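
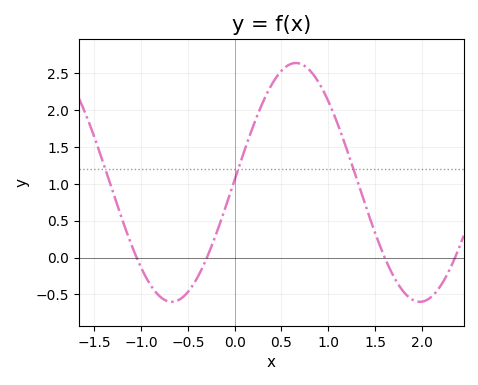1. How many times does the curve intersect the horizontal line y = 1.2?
3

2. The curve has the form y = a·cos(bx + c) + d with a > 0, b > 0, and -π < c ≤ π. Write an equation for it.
y = 1.62cos(2.4x - 1.6) + 1.02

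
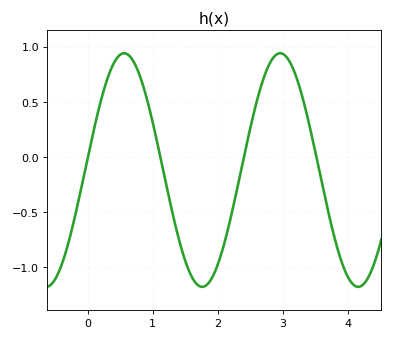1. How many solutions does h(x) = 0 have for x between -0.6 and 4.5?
4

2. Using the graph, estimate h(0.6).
0.95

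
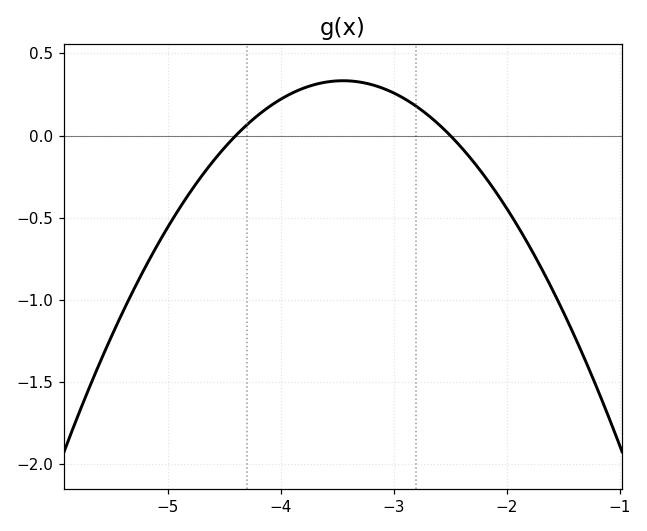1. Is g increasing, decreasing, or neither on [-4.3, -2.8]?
neither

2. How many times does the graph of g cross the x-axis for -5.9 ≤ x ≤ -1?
2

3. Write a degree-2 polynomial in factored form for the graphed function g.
y = -0.37(x + 4.4)(x + 2.5)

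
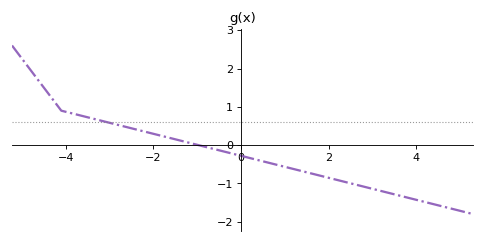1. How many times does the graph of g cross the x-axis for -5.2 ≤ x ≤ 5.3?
1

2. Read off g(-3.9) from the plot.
0.843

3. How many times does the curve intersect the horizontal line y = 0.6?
1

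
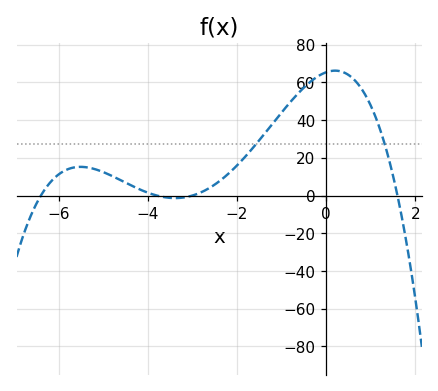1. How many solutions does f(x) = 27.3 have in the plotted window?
2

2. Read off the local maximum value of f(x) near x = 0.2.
66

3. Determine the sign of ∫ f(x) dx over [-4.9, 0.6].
positive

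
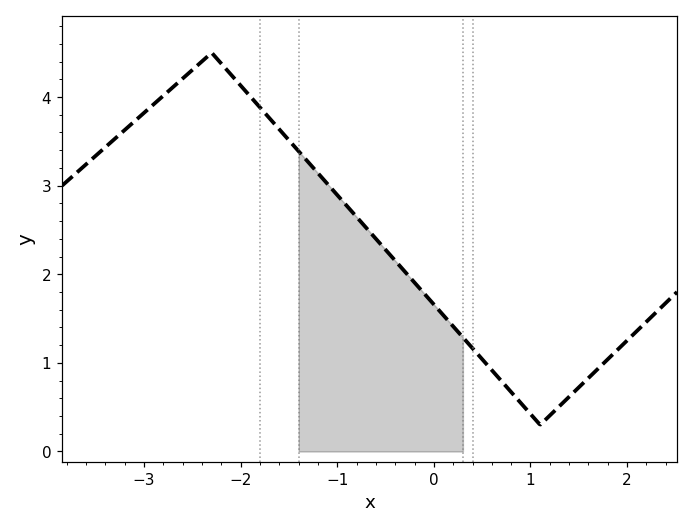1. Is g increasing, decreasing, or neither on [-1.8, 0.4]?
decreasing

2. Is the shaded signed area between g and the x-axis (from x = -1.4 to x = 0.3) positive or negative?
positive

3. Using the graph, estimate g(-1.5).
3.51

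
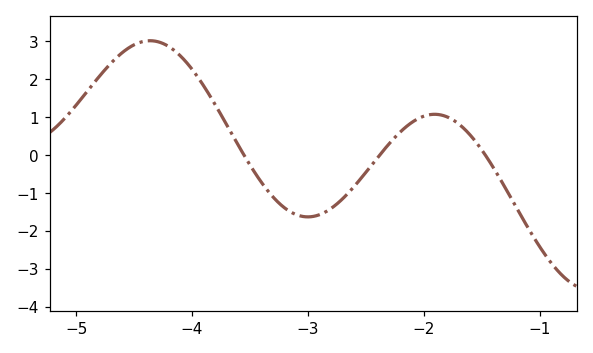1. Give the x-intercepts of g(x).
-3.6, -2.4, -1.5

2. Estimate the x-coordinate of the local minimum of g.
-3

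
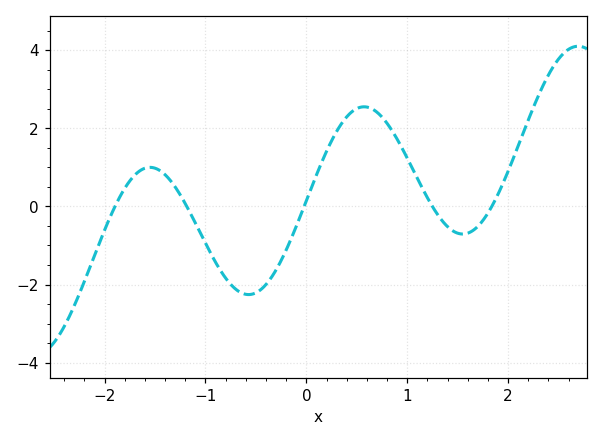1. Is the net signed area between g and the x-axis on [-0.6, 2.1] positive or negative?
positive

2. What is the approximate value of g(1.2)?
0.2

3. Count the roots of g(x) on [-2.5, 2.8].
5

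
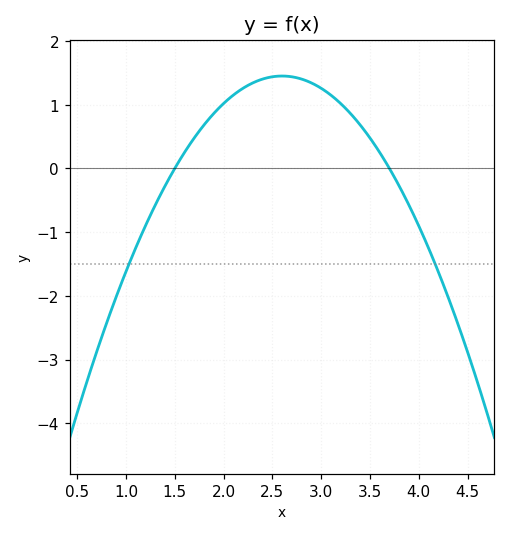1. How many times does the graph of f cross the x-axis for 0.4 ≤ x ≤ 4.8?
2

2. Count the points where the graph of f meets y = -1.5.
2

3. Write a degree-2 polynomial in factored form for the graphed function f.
y = -1.2(x - 1.5)(x - 3.7)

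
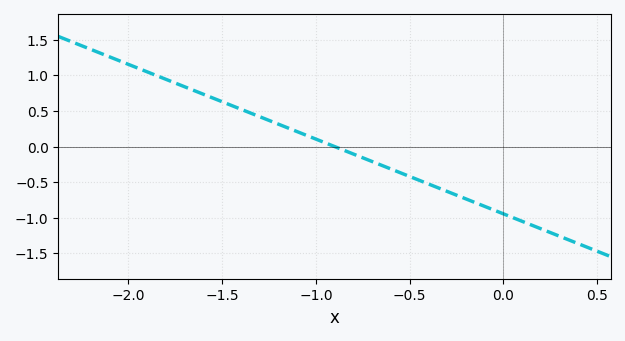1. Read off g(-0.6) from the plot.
-0.315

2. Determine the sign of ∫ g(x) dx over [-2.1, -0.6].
positive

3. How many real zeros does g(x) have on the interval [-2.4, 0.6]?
1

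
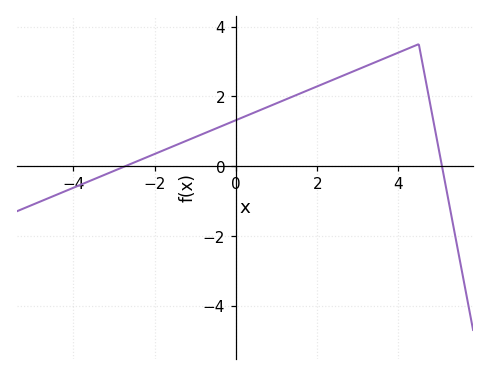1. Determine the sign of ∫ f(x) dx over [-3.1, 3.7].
positive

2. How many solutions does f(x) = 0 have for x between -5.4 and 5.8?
2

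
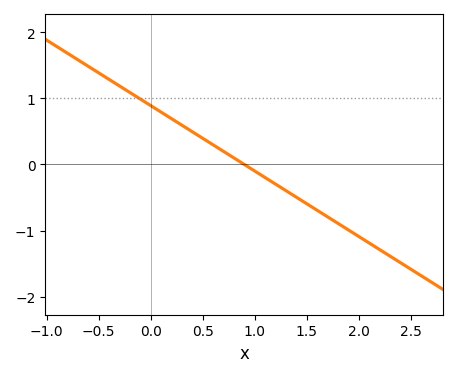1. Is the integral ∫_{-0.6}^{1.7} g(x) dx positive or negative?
positive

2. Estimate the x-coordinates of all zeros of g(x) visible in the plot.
0.9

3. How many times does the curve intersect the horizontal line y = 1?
1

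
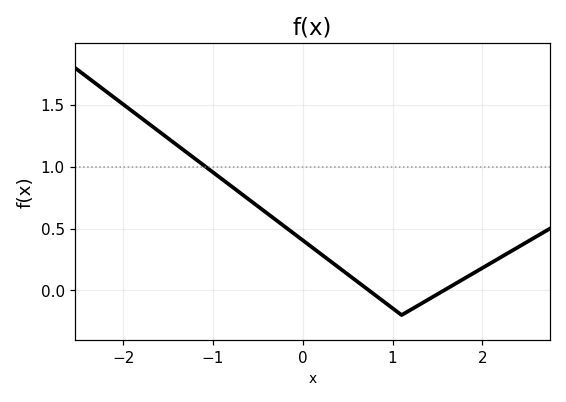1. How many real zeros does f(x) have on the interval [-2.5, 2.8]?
2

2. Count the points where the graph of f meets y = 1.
1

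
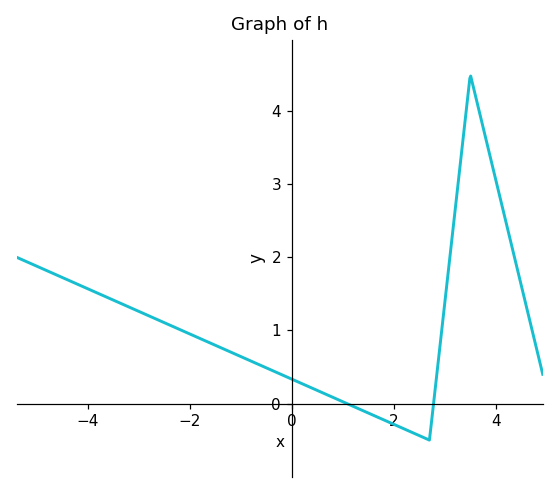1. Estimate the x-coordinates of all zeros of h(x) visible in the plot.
1.08, 2.78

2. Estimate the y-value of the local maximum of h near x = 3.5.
4.49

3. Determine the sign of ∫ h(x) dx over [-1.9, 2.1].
positive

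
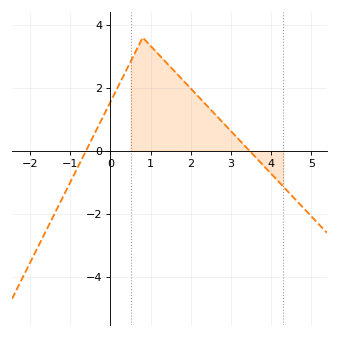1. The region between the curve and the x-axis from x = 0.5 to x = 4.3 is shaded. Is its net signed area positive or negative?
positive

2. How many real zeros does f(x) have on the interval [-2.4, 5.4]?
2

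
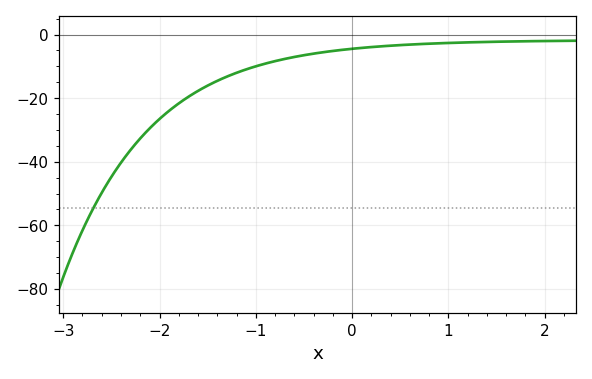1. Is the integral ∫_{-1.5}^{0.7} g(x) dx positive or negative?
negative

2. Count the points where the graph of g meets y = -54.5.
1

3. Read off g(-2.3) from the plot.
-36.3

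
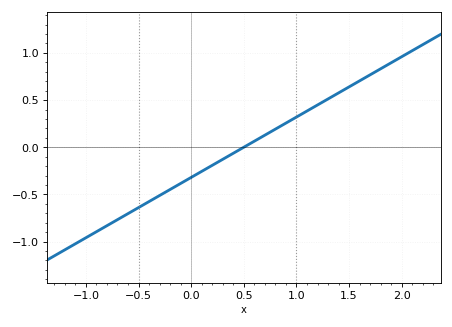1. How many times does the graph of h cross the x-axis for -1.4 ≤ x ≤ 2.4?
1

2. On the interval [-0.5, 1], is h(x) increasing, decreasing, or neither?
increasing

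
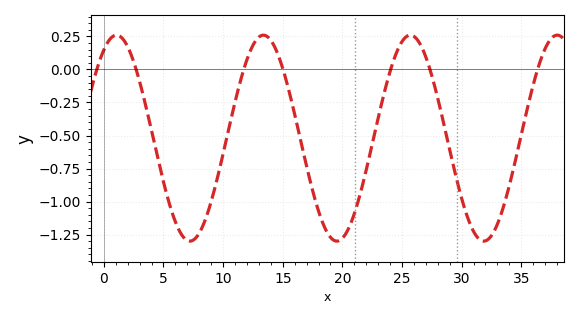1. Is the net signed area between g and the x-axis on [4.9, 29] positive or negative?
negative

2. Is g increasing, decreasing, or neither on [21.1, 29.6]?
neither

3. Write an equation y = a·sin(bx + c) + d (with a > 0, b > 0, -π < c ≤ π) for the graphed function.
y = 0.78sin(0.51x + 1) - 0.52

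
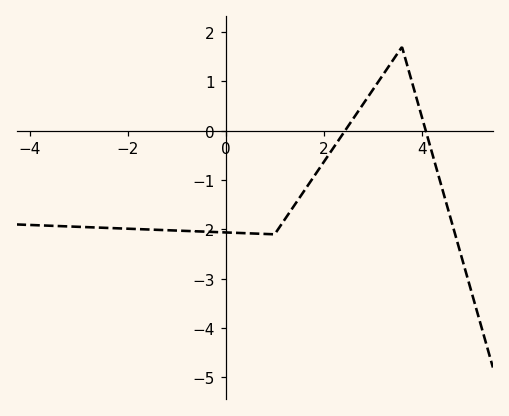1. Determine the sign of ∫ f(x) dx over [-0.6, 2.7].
negative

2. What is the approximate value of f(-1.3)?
-2.01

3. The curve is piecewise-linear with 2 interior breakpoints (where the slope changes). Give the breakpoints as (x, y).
(1, -2.1); (3.6, 1.7)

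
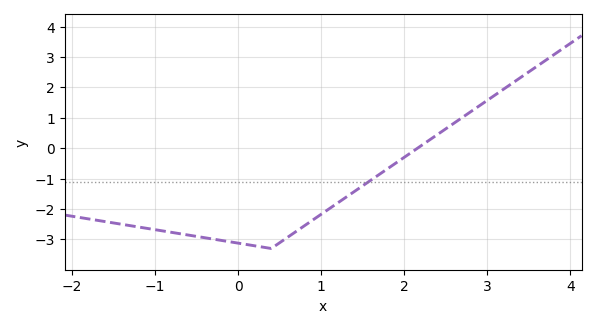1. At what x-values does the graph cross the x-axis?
2.2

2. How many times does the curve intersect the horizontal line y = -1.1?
1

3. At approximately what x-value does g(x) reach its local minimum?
0.4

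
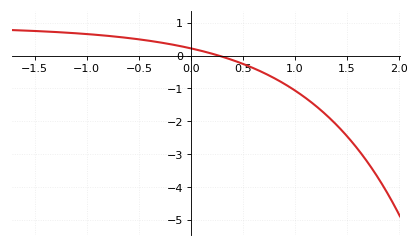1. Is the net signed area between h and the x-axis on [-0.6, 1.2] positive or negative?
negative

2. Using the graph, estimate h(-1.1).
0.7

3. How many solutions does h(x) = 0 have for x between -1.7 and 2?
1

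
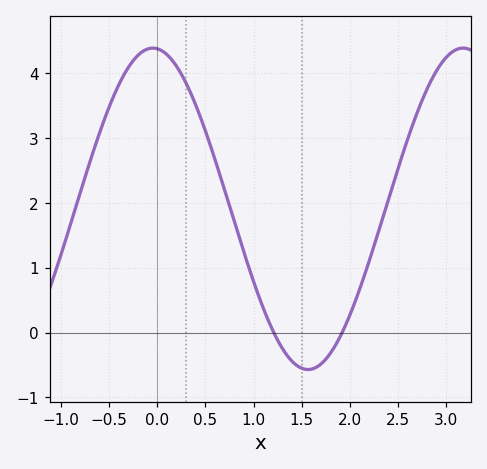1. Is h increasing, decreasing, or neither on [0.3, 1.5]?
decreasing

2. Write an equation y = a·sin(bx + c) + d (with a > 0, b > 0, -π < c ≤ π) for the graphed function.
y = 2.48sin(1.9x + 1.7) + 1.91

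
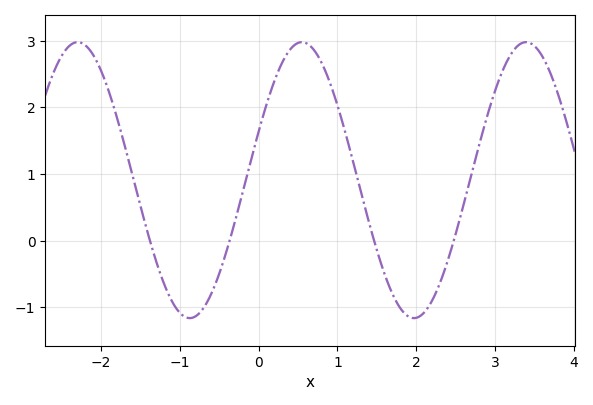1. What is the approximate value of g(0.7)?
2.9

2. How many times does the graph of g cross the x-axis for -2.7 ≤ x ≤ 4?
4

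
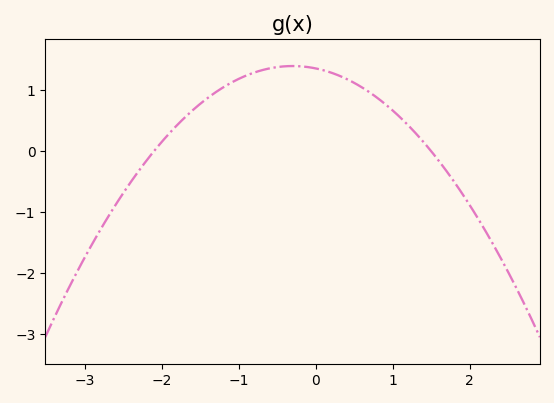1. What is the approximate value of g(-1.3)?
0.963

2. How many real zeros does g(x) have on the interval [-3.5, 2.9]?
2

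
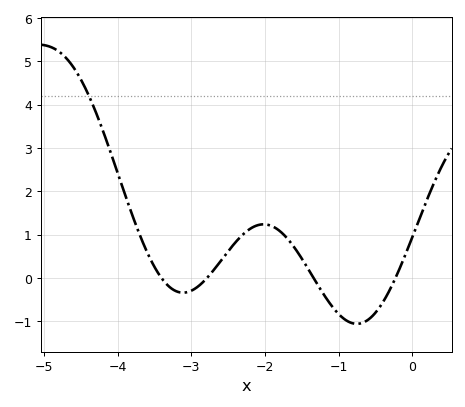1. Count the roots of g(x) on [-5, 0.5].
4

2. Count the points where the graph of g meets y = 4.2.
1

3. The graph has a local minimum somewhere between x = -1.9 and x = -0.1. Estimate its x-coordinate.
-0.754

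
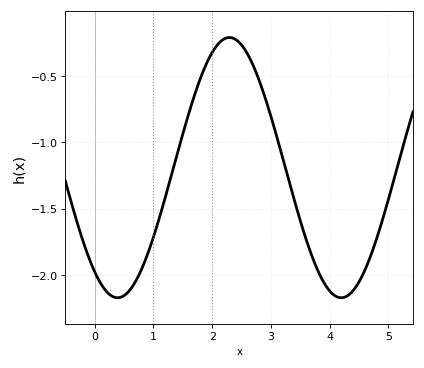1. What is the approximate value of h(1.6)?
-0.8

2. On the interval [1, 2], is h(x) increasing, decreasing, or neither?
increasing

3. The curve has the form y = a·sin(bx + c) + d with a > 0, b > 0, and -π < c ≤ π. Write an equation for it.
y = 0.98sin(1.6x - 2.2) - 1.19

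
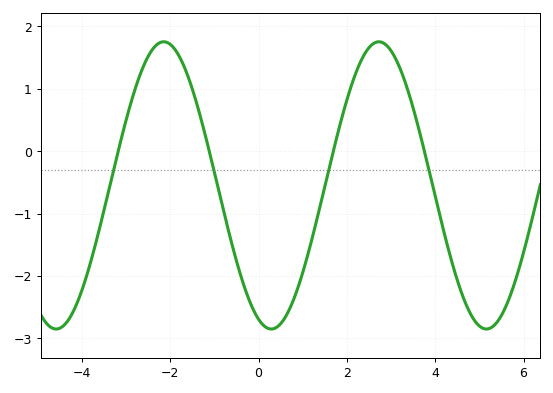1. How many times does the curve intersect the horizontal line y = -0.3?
4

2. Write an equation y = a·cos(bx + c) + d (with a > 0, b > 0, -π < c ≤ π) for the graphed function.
y = 2.3cos(1.3x + 2.8) - 0.55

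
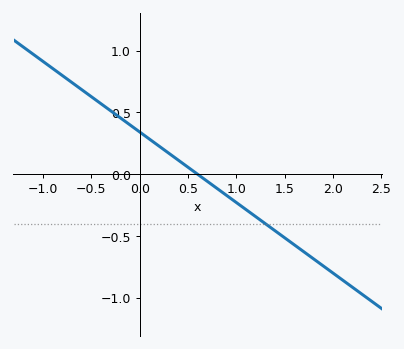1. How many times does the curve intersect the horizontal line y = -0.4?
1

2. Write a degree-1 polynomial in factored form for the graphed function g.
y = -0.57(x - 0.6)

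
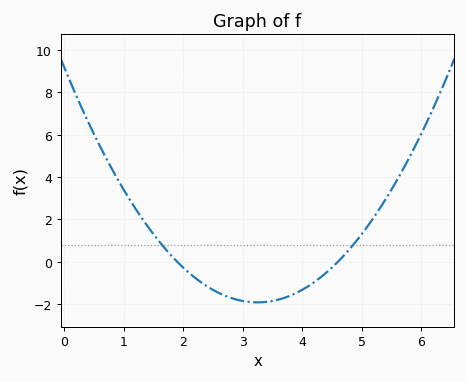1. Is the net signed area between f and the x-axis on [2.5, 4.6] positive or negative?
negative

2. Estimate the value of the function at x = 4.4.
-0.6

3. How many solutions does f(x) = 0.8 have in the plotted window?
2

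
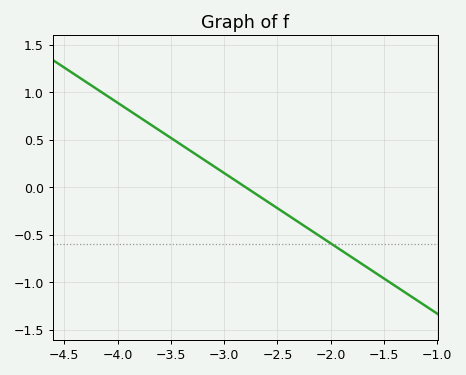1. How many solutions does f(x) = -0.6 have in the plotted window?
1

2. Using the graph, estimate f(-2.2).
-0.444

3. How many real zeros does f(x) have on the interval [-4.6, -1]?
1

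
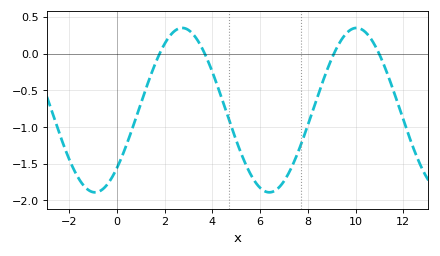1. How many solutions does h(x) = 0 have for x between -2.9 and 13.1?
4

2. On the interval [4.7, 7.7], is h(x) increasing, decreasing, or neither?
neither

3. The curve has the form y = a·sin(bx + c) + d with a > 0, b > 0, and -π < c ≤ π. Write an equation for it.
y = 1.12sin(0.86x - 0.78) - 0.77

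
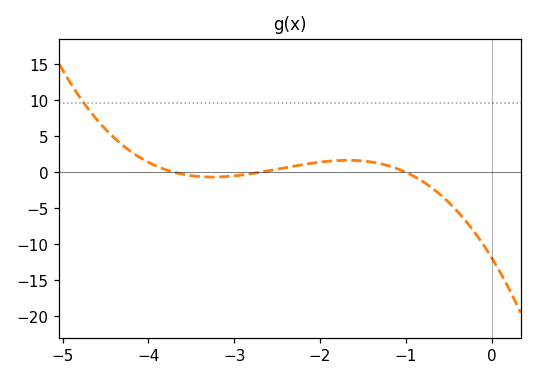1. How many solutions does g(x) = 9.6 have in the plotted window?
1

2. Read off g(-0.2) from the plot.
-8.33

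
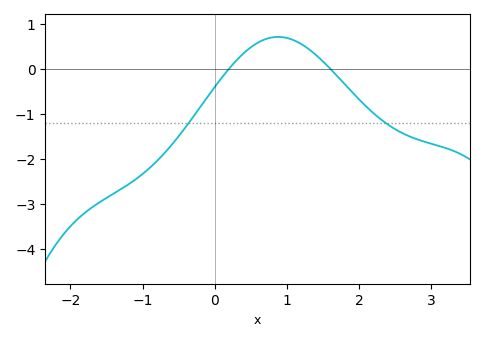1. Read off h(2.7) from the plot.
-1.5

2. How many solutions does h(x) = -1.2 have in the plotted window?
2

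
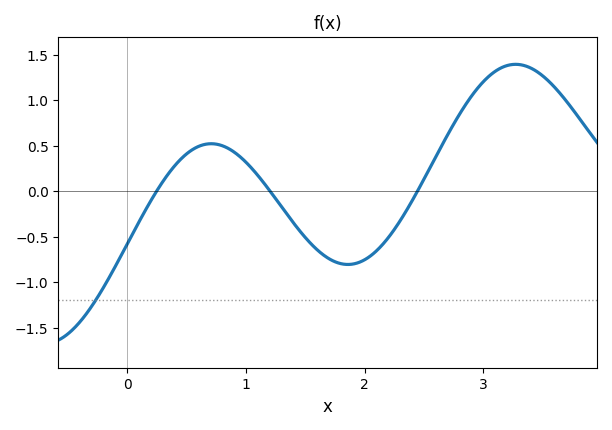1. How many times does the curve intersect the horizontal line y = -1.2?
1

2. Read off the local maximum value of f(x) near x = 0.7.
0.5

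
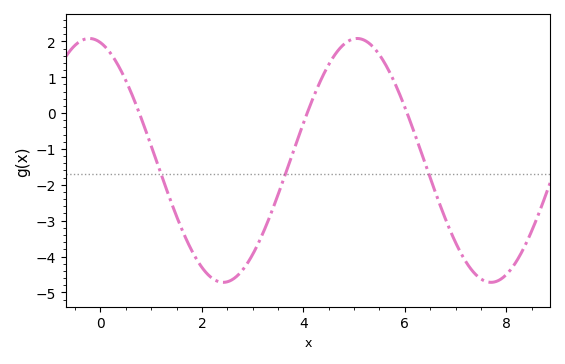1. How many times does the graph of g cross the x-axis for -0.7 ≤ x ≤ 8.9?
3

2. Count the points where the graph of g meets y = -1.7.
3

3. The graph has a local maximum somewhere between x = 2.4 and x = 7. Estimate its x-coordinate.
5.06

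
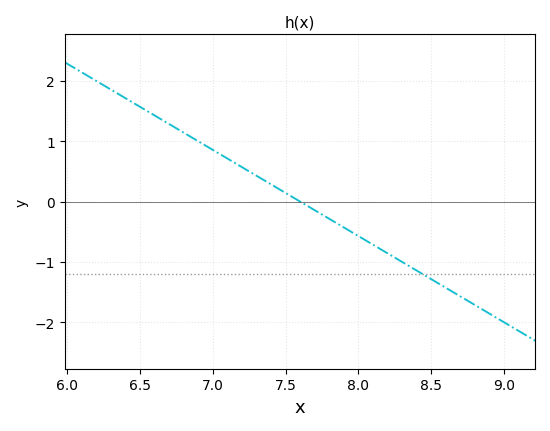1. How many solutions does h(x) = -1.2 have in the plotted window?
1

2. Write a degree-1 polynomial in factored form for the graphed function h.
y = -1.43(x - 7.6)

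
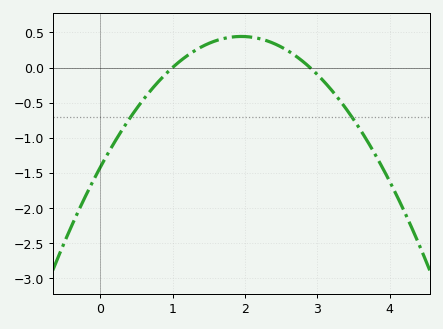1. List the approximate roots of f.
1, 2.9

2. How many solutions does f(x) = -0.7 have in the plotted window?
2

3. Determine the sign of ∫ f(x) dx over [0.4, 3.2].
positive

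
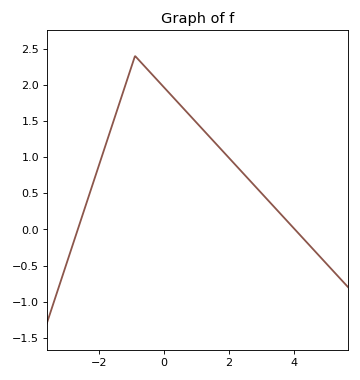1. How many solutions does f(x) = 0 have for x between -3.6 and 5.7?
2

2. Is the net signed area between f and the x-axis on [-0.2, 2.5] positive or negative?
positive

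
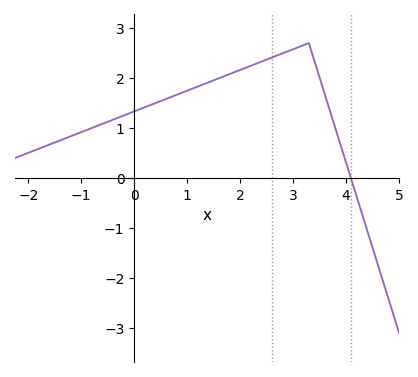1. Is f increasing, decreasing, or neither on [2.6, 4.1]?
neither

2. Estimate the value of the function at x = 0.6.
1.6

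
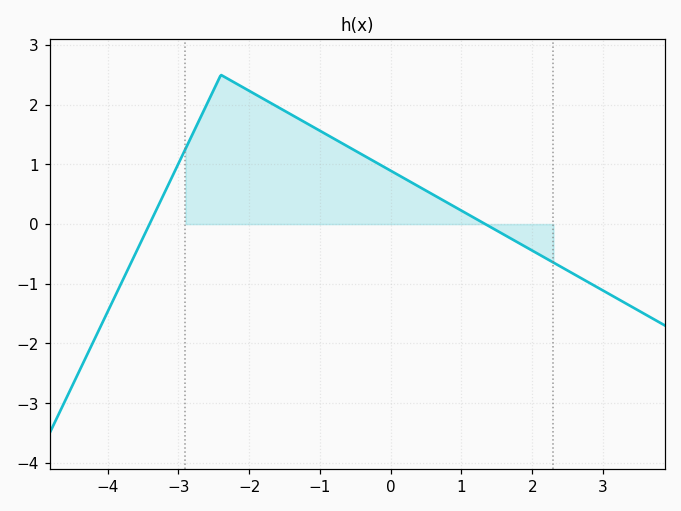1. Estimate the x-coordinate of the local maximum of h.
-2.4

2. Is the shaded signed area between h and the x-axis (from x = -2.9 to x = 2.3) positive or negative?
positive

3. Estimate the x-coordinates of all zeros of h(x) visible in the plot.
-3.41, 1.34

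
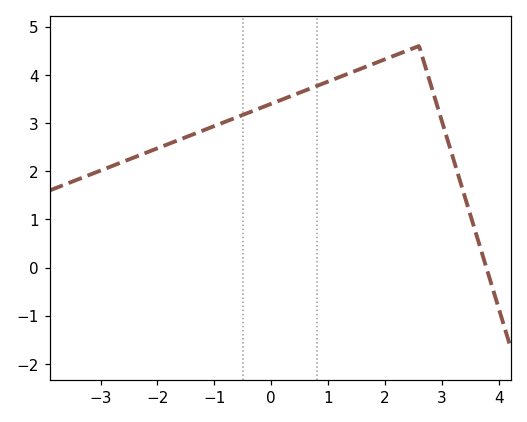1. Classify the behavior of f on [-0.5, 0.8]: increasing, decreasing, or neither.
increasing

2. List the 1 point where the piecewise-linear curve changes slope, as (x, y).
(2.6, 4.6)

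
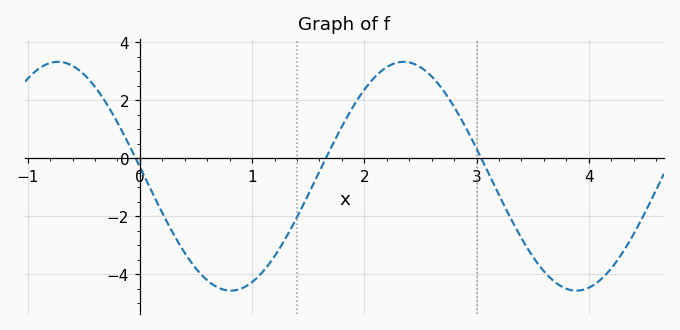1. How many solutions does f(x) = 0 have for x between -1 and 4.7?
3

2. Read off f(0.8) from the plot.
-4.6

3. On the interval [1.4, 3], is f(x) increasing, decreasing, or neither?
neither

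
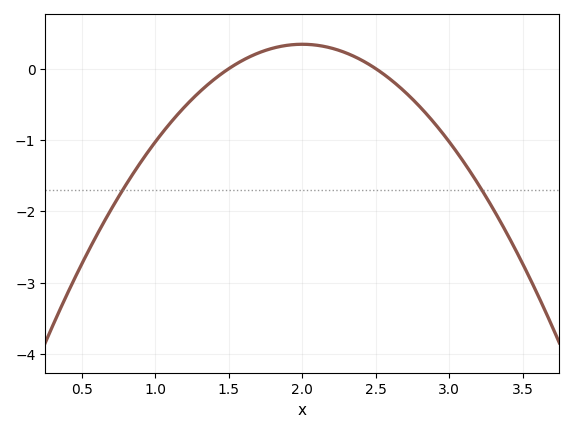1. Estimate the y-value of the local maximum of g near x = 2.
0.343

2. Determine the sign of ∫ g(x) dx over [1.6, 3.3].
negative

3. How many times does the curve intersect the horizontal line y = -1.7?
2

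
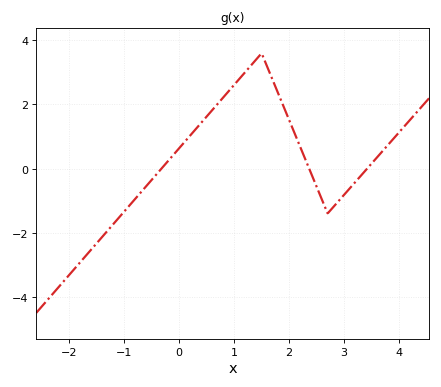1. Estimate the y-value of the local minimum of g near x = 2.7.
-1.4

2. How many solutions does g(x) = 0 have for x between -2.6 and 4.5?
3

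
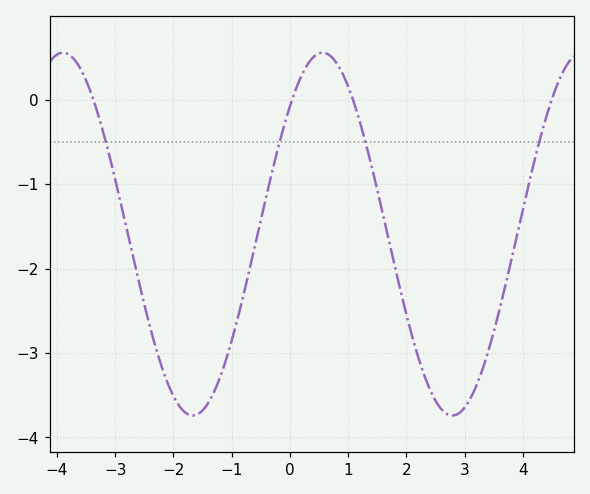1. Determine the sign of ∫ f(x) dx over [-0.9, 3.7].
negative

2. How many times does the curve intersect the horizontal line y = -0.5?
4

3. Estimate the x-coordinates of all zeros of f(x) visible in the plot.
-3.4, 0, 1, 4.4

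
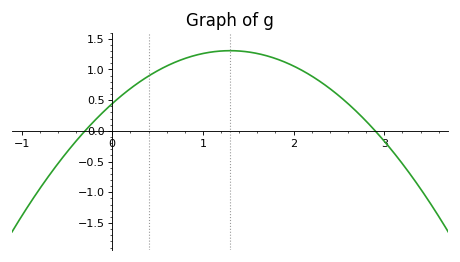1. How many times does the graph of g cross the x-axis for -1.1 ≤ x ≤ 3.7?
2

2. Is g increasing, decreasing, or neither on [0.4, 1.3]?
increasing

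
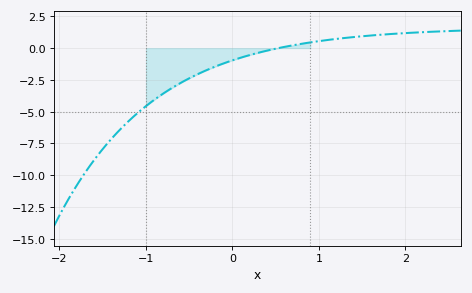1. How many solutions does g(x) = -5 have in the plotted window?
1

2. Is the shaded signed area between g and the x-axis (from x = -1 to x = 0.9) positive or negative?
negative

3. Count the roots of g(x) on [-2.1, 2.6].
1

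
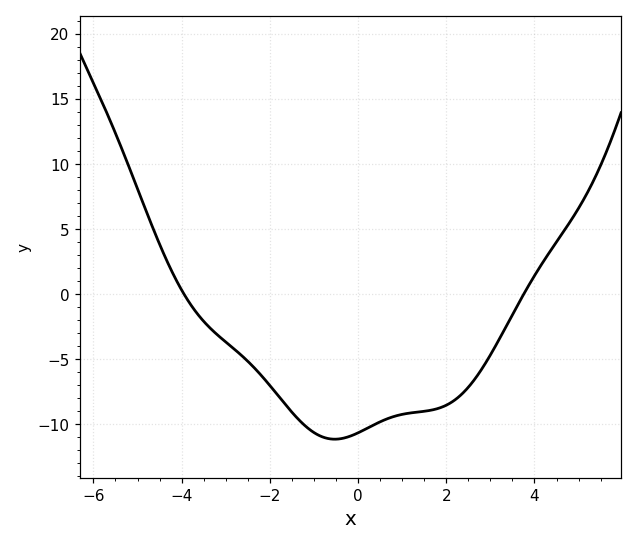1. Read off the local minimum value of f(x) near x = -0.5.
-11.2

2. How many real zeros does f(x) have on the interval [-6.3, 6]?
2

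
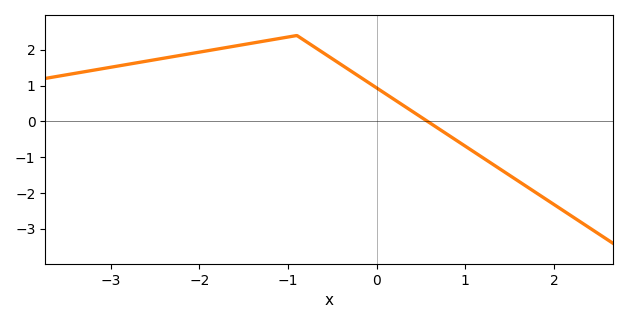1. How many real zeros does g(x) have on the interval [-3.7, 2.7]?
1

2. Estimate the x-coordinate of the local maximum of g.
-0.9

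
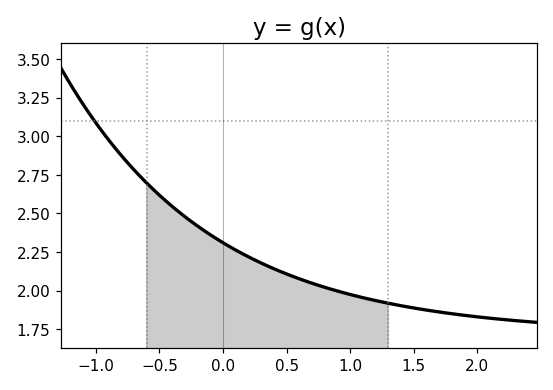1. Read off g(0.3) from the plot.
2.18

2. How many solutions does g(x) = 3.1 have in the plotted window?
1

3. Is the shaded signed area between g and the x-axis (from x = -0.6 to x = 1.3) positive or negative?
positive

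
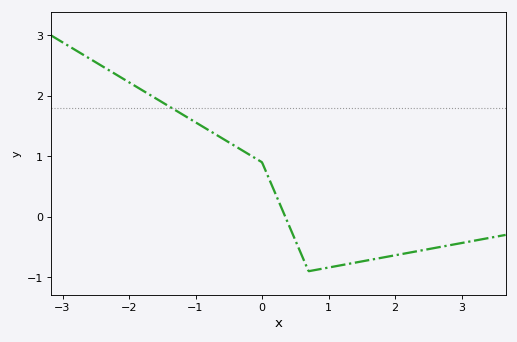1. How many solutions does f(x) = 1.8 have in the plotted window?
1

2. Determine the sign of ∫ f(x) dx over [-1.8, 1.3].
positive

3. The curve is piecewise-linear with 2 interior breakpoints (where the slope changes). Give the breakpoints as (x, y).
(0, 0.9); (0.7, -0.9)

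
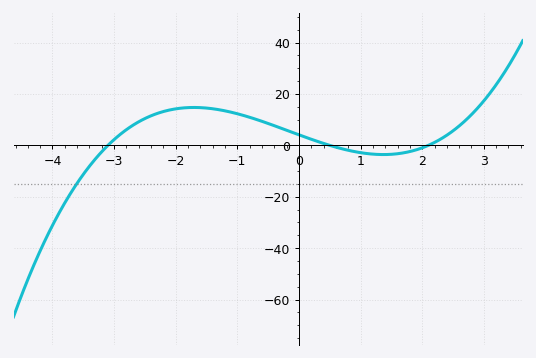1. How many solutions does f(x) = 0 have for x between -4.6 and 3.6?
3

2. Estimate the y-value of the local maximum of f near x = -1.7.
14.7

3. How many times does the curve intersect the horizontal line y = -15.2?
1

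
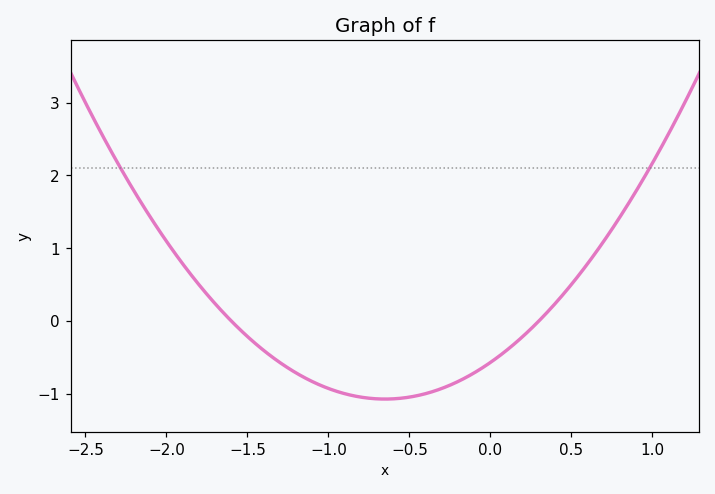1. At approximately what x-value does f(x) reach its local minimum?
-0.6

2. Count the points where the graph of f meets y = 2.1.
2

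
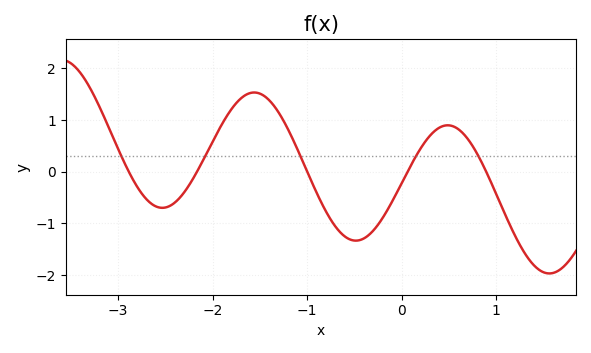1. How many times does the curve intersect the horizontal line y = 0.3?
5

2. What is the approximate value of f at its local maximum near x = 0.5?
0.898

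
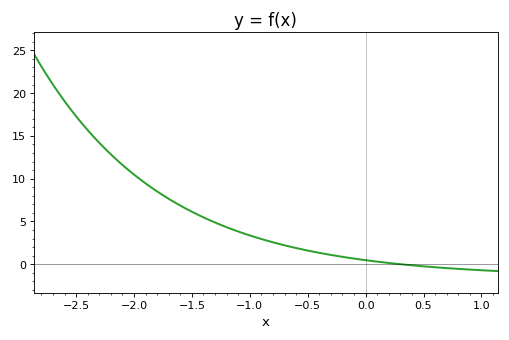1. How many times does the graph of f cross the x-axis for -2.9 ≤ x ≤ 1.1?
1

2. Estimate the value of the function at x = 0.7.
-0.445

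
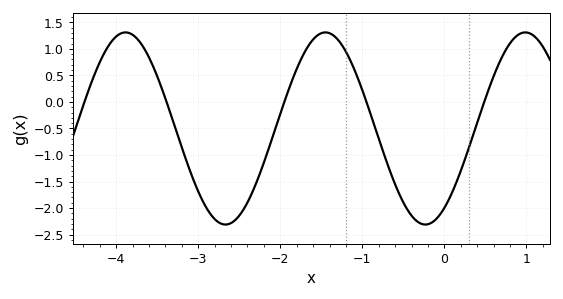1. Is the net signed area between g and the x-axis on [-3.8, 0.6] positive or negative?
negative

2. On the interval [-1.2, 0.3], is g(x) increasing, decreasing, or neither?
neither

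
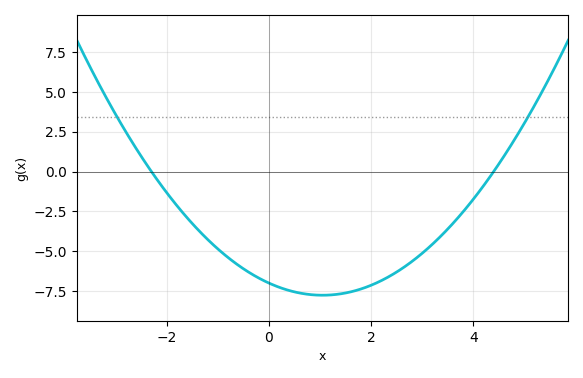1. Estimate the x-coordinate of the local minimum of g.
1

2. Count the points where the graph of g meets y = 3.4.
2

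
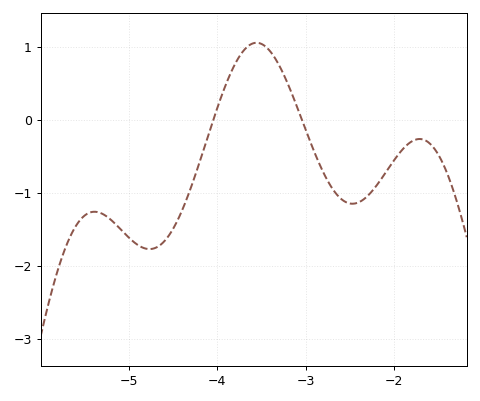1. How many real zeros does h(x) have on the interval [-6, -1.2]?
2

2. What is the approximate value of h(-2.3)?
-1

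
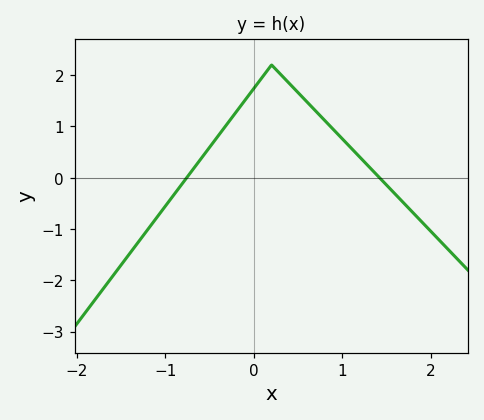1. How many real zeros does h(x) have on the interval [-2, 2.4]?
2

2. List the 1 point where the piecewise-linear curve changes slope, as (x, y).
(0.2, 2.2)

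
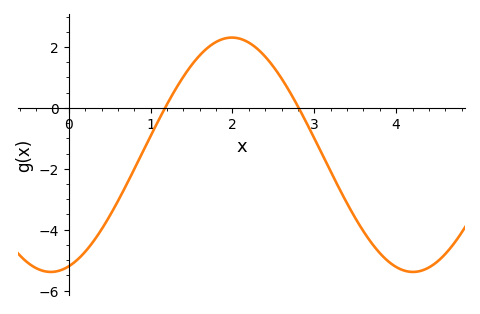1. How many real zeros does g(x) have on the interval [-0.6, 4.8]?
2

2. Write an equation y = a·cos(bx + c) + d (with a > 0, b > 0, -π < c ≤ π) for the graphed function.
y = 3.85cos(1.4x - 2.8) - 1.54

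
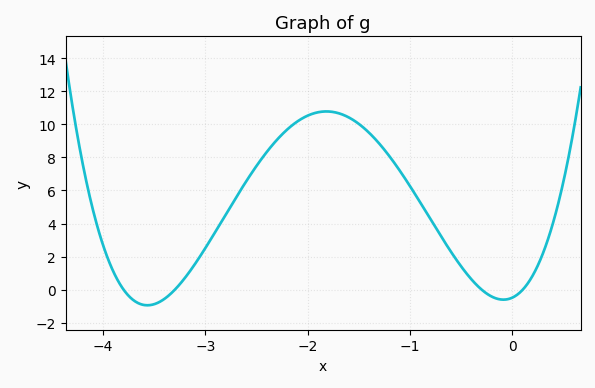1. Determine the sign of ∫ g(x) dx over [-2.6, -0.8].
positive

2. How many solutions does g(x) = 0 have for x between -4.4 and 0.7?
4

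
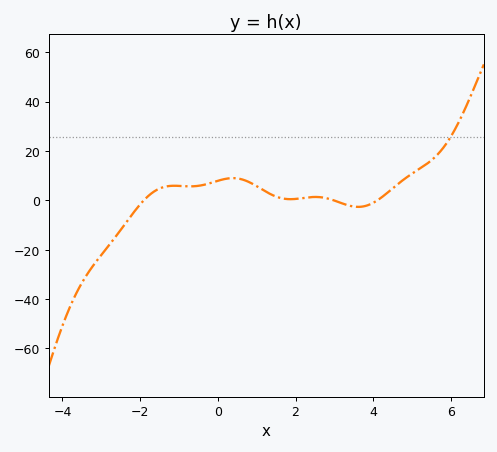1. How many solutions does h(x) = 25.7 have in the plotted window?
1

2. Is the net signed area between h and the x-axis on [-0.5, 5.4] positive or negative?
positive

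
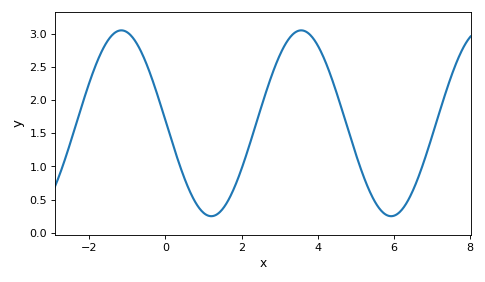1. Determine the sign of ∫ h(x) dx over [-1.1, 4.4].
positive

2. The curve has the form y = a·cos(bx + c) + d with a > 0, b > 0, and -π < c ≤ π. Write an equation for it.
y = 1.4cos(1.3x + 1.5) + 1.65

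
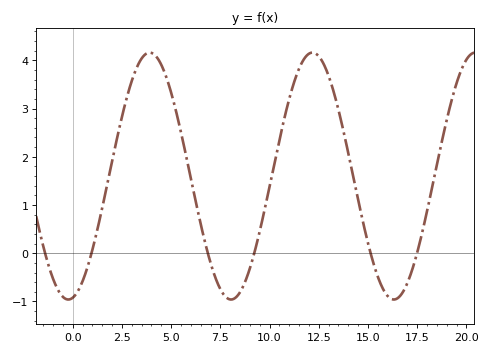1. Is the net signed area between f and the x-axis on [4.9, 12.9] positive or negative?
positive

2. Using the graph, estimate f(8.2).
-0.9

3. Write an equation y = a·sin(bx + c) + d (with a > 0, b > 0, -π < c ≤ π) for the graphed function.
y = 2.56sin(0.76x - 1.4) + 1.6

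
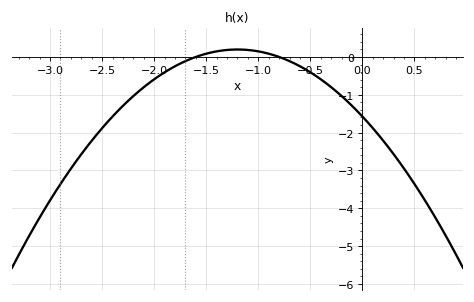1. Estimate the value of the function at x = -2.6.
-2.2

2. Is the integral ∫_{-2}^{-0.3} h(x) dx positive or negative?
negative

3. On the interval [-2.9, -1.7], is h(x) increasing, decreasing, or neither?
increasing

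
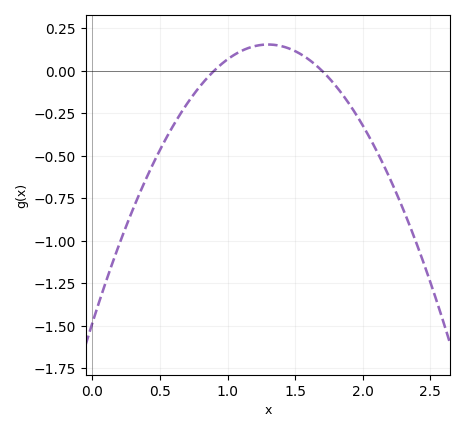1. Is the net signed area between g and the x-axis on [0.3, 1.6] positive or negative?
negative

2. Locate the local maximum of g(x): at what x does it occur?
1.3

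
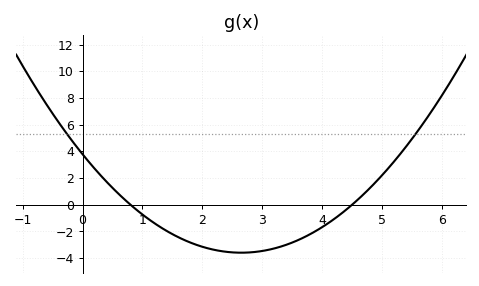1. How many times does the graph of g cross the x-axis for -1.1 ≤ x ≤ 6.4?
2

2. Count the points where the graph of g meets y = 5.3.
2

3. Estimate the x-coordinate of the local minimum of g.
2.6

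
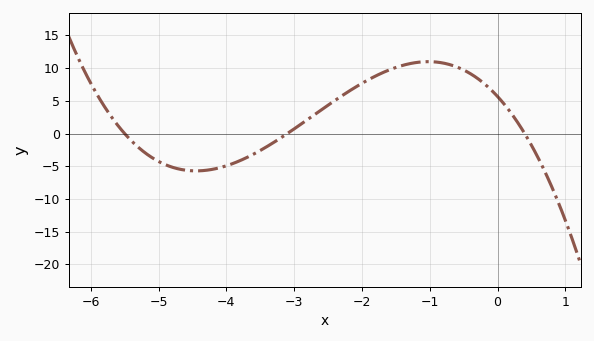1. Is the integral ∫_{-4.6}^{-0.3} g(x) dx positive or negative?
positive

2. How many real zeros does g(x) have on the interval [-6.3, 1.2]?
3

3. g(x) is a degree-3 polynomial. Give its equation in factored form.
y = -0.83(x + 5.5)(x + 3.1)(x - 0.4)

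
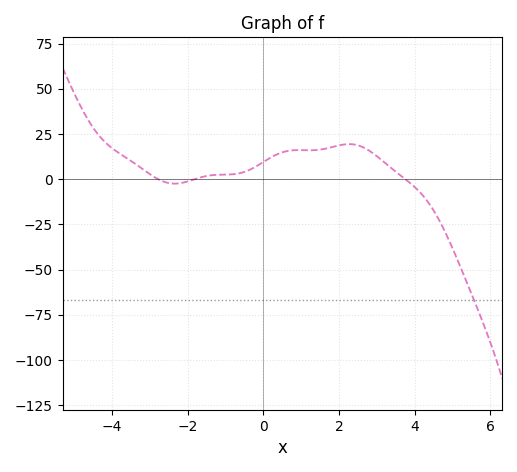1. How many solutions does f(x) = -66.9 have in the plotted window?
1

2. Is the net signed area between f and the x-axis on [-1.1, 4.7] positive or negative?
positive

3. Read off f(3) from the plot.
12.7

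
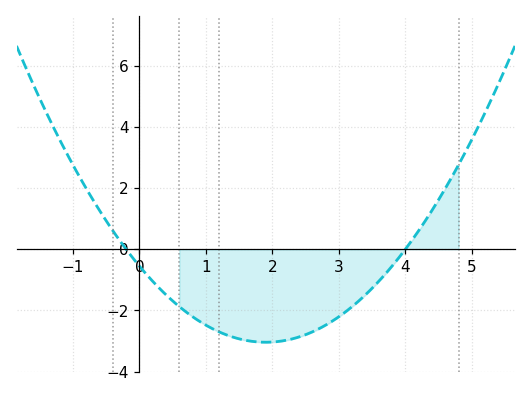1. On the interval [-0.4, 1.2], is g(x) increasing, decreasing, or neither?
decreasing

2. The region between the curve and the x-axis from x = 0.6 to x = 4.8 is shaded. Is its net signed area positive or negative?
negative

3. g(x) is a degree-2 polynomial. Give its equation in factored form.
y = 0.69(x + 0.2)(x - 4)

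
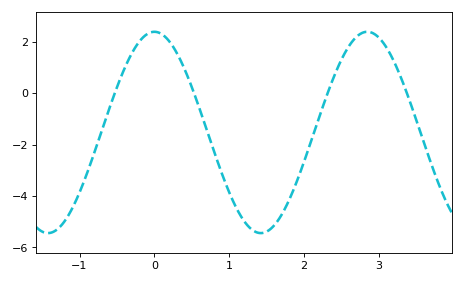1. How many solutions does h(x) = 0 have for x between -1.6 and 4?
4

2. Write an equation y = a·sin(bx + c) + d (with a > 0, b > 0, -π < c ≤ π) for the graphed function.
y = 3.92sin(2.21x + 1.57) - 1.53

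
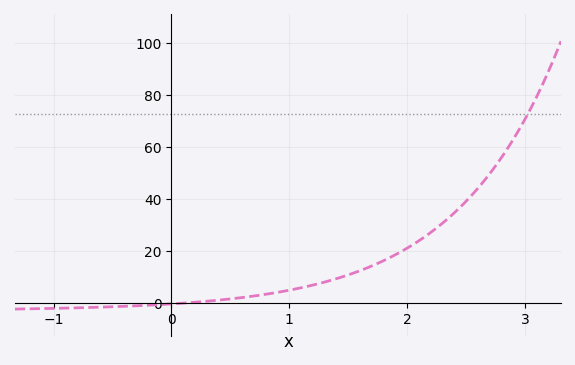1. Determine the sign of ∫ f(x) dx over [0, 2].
positive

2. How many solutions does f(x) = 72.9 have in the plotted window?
1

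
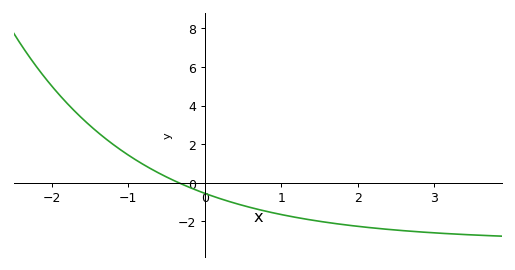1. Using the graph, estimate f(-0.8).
1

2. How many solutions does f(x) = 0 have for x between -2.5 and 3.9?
1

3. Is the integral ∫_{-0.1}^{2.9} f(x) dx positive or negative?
negative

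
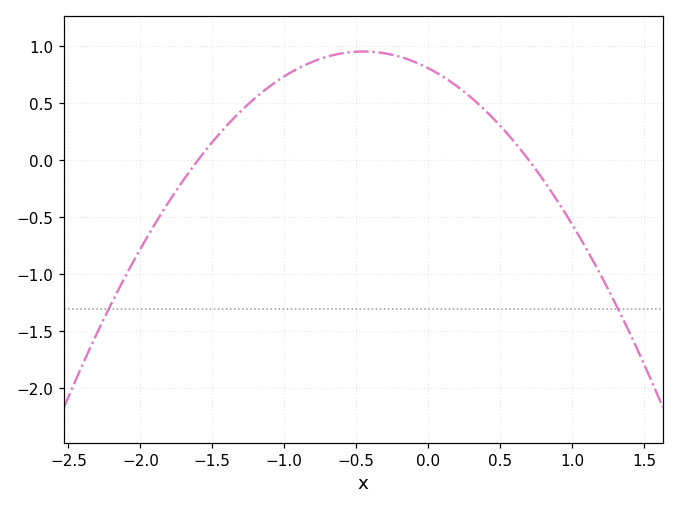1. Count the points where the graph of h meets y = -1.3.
2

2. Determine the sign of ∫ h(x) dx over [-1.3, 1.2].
positive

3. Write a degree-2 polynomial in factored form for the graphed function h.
y = -0.72(x + 1.6)(x - 0.7)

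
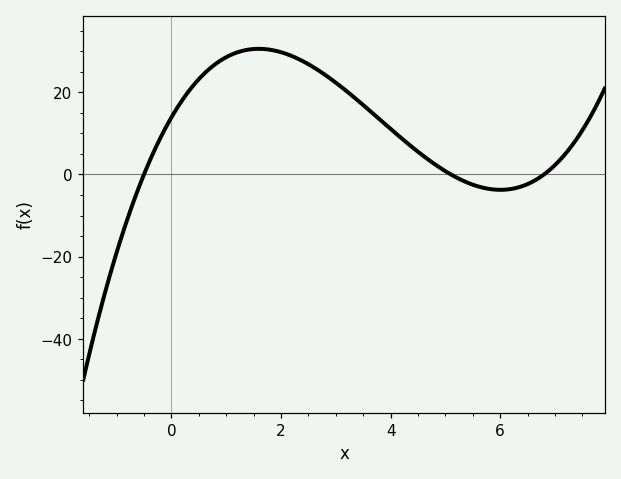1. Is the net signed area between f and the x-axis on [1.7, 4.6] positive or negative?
positive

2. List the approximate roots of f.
-0.6, 5.2, 6.8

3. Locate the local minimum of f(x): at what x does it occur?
6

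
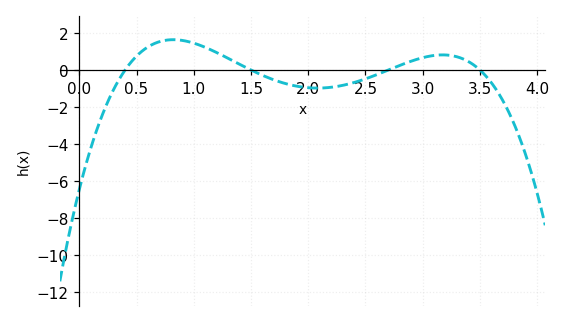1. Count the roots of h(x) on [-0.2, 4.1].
4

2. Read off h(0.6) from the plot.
1.25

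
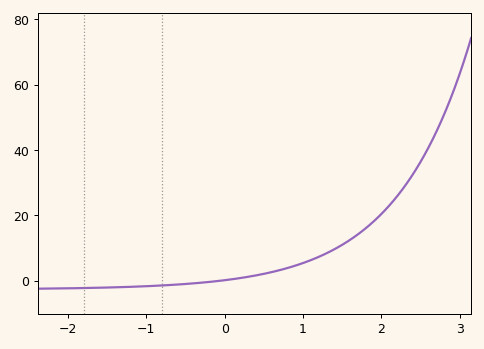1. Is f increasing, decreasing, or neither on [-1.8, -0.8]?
increasing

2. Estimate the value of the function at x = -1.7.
-2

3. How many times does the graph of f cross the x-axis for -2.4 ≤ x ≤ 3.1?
1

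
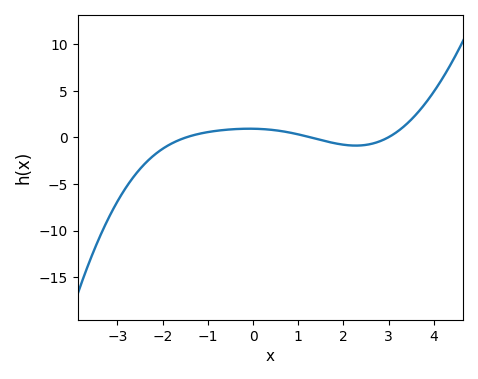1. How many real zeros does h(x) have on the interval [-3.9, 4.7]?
3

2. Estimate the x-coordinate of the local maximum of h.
0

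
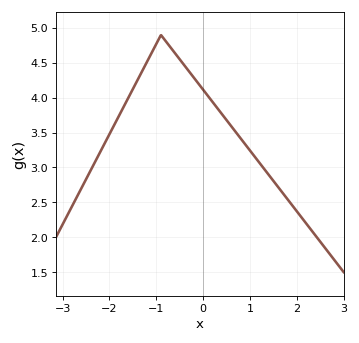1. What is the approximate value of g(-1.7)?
3.85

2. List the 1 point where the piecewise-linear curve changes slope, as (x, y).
(-0.9, 4.9)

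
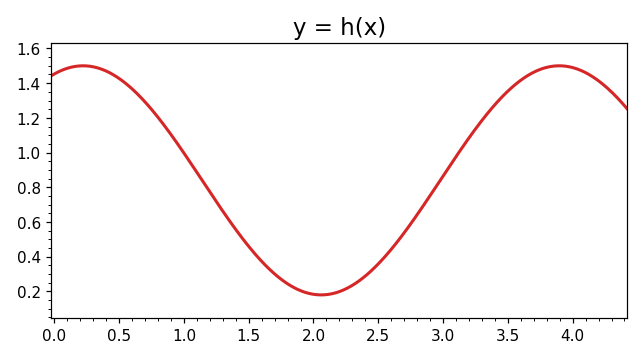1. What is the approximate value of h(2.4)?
0.28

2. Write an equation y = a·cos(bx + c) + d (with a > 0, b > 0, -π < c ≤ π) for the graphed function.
y = 0.66cos(1.7x - 0.38) + 0.84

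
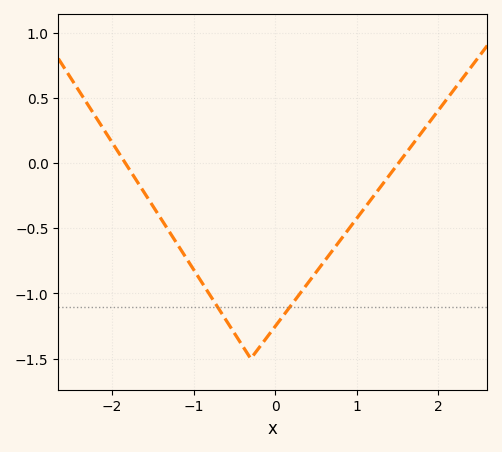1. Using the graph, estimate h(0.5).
-0.838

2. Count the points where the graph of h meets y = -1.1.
2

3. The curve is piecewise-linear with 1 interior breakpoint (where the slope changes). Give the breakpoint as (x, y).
(-0.3, -1.5)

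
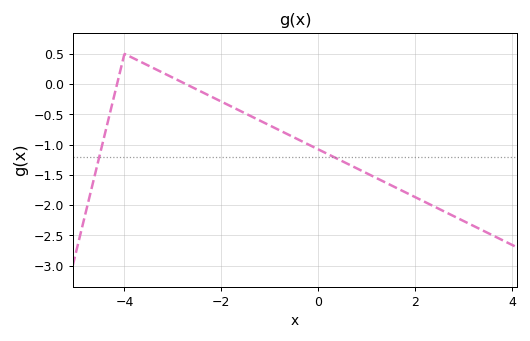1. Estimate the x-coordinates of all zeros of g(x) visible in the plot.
-4.15, -2.73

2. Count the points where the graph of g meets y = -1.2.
2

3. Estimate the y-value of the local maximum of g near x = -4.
0.499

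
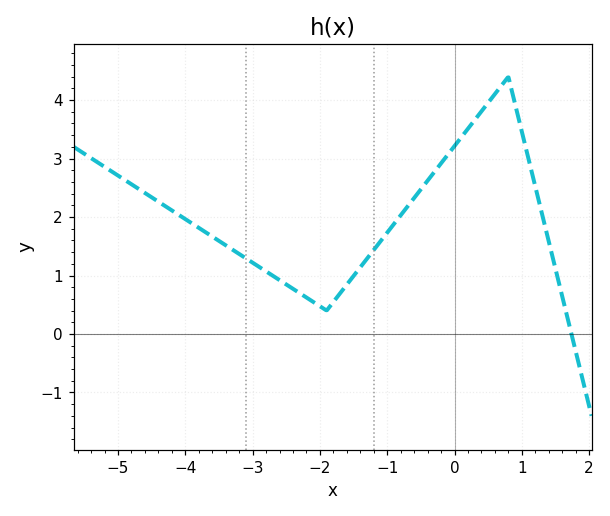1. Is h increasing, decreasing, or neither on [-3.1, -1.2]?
neither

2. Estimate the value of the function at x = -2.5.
0.8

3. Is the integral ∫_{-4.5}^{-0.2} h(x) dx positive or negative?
positive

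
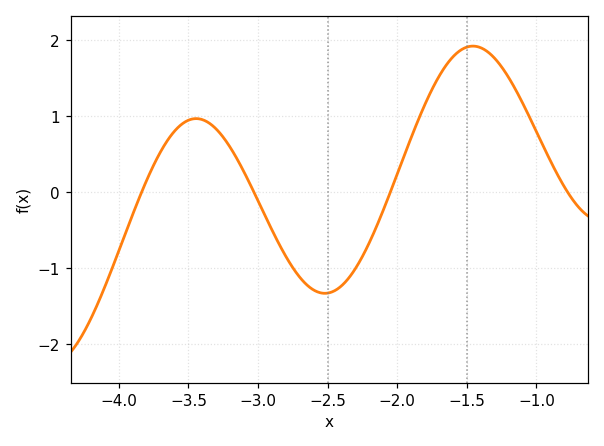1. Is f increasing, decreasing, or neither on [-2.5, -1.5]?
increasing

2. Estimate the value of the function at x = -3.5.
0.945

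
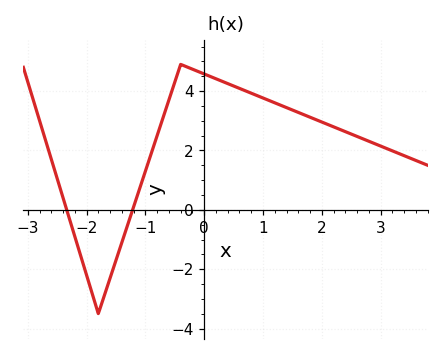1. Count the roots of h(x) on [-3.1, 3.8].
2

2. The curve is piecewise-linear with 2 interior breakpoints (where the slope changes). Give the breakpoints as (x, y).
(-1.8, -3.5); (-0.4, 4.9)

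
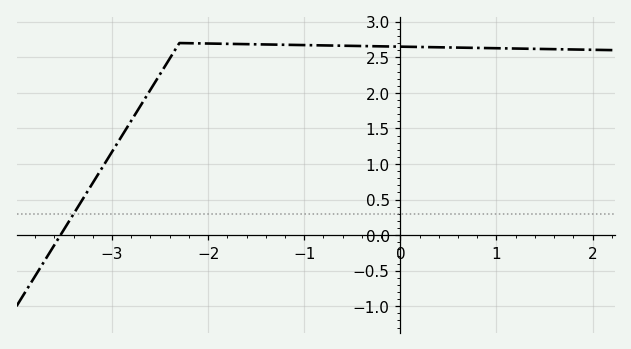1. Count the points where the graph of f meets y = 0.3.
1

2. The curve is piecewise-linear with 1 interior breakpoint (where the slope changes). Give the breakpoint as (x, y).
(-2.3, 2.7)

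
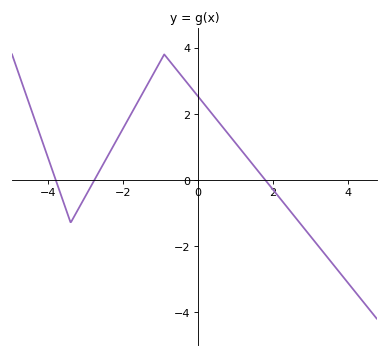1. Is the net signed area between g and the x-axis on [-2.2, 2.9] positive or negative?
positive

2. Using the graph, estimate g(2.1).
-0.428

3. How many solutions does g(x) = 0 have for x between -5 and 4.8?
3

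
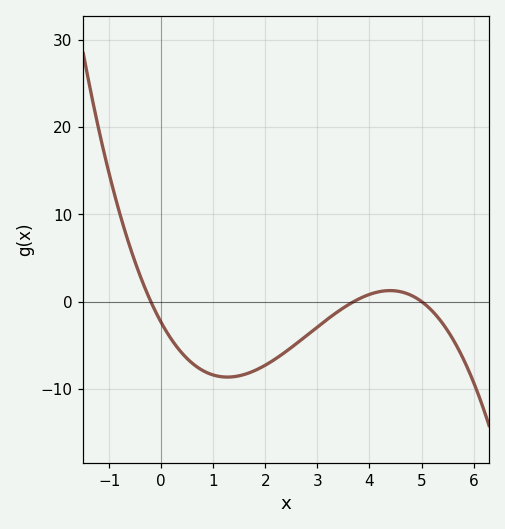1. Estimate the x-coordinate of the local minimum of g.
1.27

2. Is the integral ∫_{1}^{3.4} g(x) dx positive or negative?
negative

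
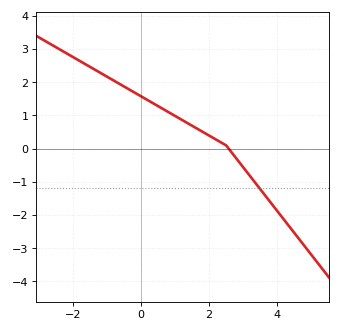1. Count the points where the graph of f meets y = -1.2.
1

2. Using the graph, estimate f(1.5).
0.7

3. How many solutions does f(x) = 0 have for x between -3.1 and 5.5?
1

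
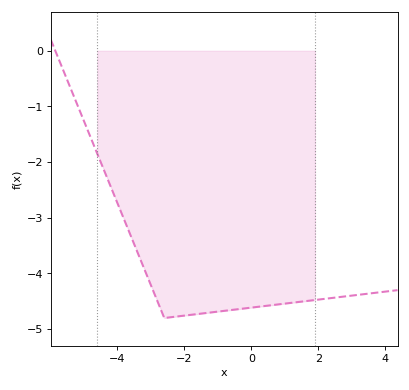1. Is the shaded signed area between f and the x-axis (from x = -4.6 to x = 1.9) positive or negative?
negative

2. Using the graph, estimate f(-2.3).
-4.8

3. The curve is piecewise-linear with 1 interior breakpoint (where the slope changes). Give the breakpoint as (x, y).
(-2.6, -4.8)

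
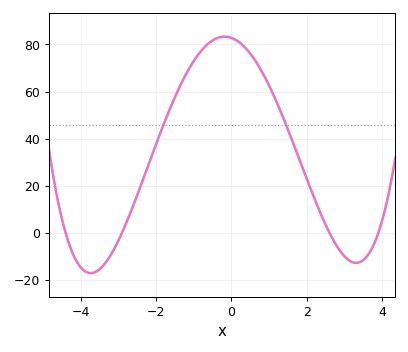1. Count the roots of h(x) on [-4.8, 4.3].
4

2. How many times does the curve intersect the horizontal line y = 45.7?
2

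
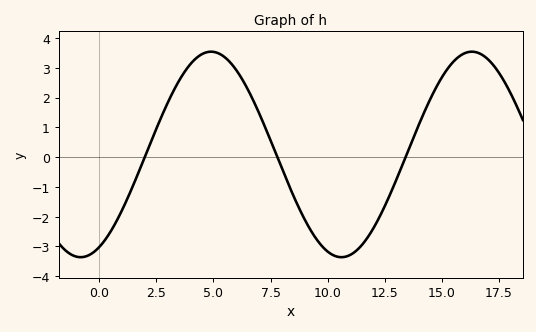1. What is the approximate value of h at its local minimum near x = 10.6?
-3.36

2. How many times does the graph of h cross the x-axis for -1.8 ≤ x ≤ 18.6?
3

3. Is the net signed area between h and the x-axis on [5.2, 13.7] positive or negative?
negative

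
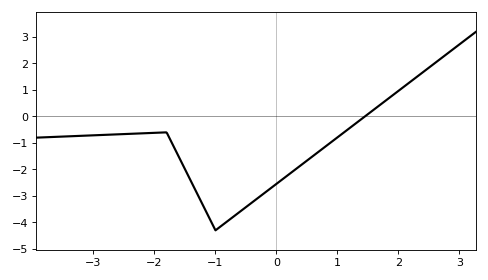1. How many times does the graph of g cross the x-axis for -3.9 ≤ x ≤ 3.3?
1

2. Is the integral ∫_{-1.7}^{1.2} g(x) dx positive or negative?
negative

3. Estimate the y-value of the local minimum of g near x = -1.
-4.3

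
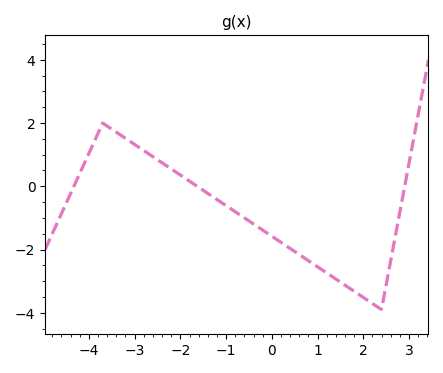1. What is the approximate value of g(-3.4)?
1.8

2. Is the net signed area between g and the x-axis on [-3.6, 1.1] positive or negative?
negative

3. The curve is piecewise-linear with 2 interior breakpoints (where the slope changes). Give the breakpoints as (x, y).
(-3.7, 2); (2.4, -3.9)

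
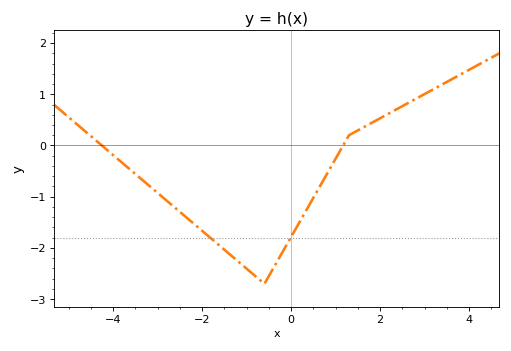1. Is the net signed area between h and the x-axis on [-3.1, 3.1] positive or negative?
negative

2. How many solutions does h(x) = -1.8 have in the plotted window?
2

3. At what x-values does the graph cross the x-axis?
-4.25, 1.17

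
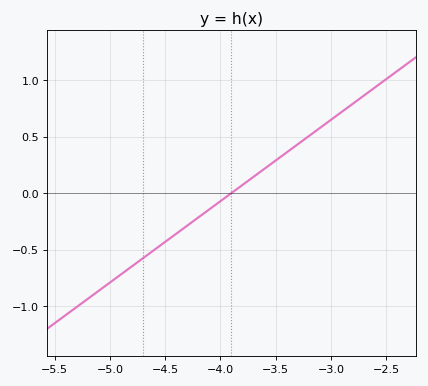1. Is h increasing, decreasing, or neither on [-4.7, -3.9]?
increasing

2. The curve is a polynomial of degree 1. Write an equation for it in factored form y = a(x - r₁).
y = 0.72(x + 3.9)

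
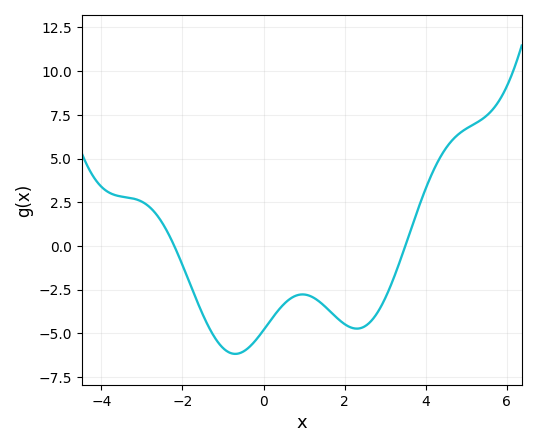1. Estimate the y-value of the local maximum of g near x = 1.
-2.78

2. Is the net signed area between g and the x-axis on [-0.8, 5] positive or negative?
negative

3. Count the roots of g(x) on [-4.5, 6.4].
2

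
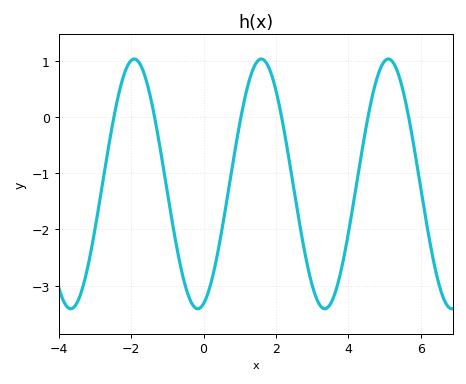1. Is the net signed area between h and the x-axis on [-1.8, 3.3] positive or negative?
negative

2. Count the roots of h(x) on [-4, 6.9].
6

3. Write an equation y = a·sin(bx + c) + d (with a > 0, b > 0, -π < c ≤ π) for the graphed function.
y = 2.22sin(1.79x - 1.28) - 1.19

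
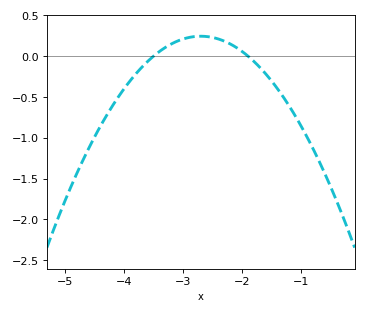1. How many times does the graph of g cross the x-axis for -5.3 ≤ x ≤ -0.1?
2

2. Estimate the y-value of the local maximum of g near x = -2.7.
0.25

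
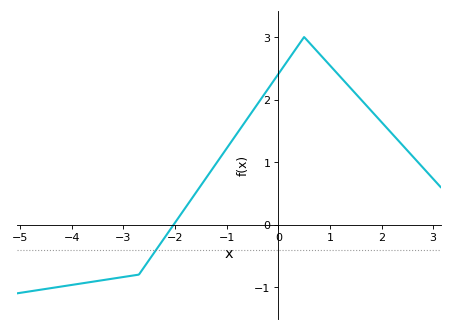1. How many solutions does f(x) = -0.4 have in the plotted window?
1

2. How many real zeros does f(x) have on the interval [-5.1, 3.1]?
1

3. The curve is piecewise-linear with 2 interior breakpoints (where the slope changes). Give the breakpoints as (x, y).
(-2.7, -0.8); (0.5, 3)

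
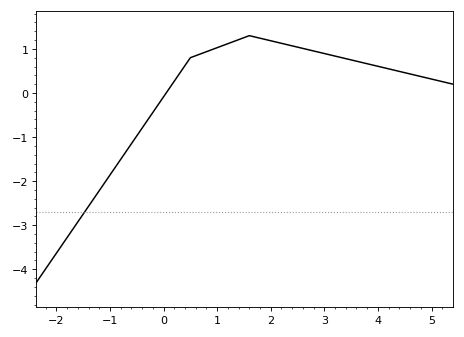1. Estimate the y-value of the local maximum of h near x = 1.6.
1.3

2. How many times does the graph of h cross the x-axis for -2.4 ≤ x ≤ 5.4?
1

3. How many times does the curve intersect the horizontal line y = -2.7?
1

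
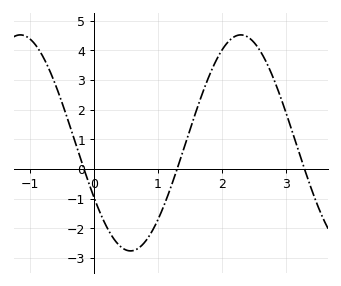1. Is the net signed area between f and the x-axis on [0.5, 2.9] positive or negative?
positive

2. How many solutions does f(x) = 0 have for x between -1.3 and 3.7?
3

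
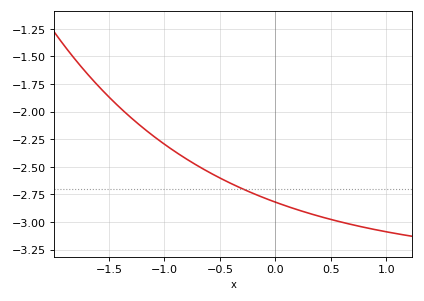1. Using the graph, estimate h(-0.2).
-2.75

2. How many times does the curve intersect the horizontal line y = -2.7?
1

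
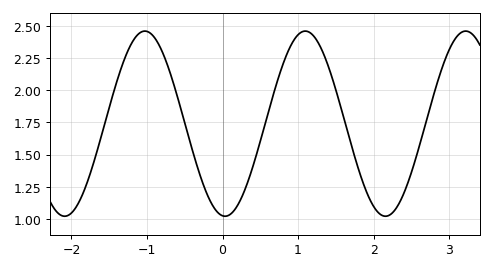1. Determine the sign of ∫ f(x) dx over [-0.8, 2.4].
positive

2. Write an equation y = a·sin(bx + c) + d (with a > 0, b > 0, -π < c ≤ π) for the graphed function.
y = 0.72sin(2.96x - 1.67) + 1.74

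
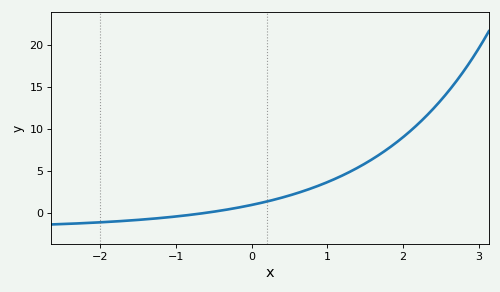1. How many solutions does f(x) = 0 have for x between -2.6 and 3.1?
1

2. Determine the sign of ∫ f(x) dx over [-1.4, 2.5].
positive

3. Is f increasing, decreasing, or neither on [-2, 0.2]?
increasing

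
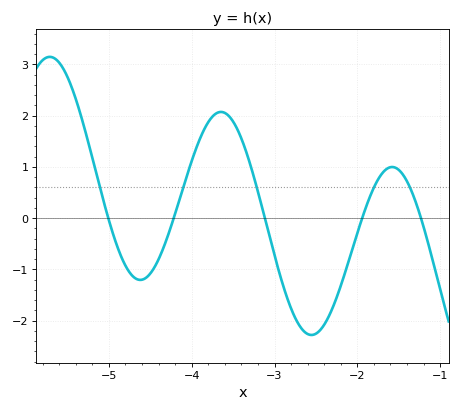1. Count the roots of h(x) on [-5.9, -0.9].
5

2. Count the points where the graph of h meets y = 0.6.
5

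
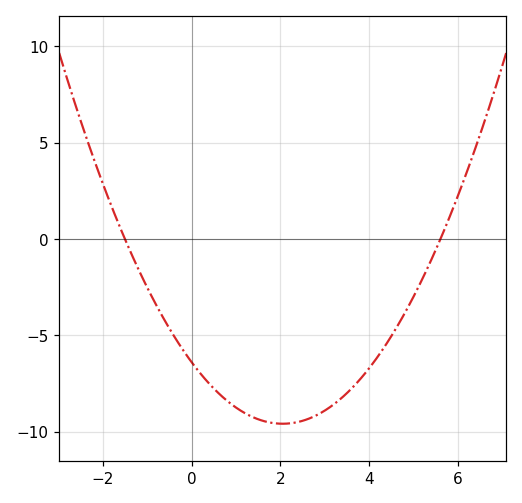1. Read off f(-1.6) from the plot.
0.5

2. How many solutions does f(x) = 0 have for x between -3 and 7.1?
2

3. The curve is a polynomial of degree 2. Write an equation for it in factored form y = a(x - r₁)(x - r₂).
y = 0.76(x + 1.5)(x - 5.6)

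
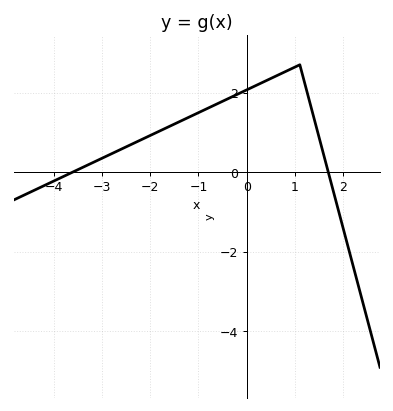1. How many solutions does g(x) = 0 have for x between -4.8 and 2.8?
2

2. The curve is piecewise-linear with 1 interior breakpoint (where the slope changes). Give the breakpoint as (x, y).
(1.1, 2.7)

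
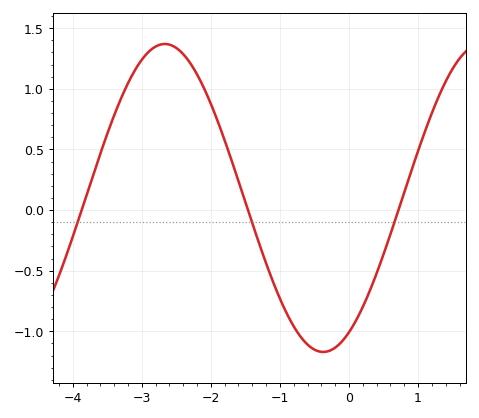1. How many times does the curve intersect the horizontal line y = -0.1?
3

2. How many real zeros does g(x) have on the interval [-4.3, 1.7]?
3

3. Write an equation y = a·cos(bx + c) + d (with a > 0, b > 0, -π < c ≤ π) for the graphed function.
y = 1.27cos(1.4x - 2.6) + 0.1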